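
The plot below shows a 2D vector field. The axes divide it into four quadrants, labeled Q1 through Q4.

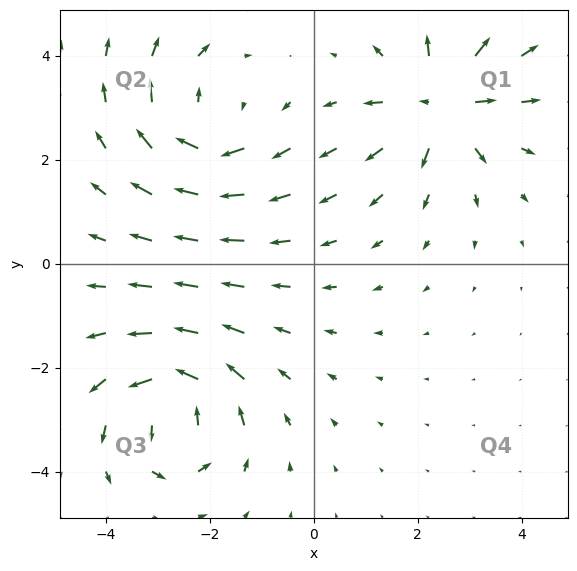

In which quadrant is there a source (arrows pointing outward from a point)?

The source sits at approximately (2.5, 3.1), which lies in quadrant Q1. The divergence there is about +4, positive as expected for a source.

Q1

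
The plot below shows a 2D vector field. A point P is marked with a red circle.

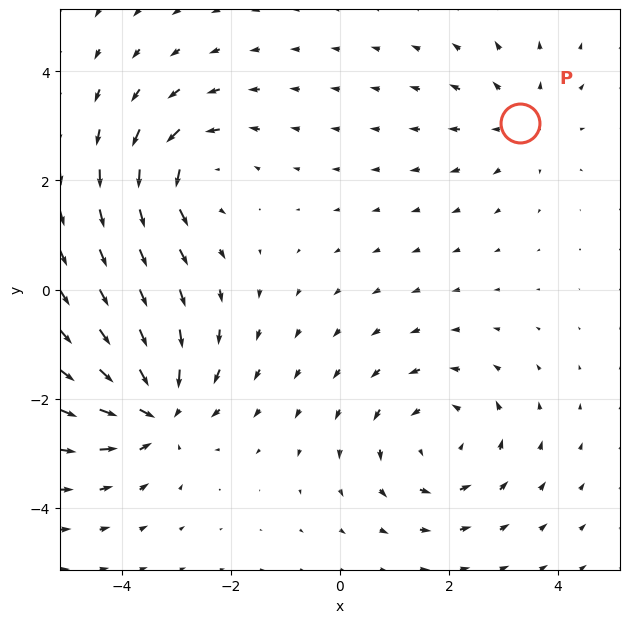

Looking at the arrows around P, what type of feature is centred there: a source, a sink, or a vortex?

At P (3.3, 3.1) the arrows spread outward. Divergence about +3, curl ≈0 — positive divergence with near-zero curl is a source.

source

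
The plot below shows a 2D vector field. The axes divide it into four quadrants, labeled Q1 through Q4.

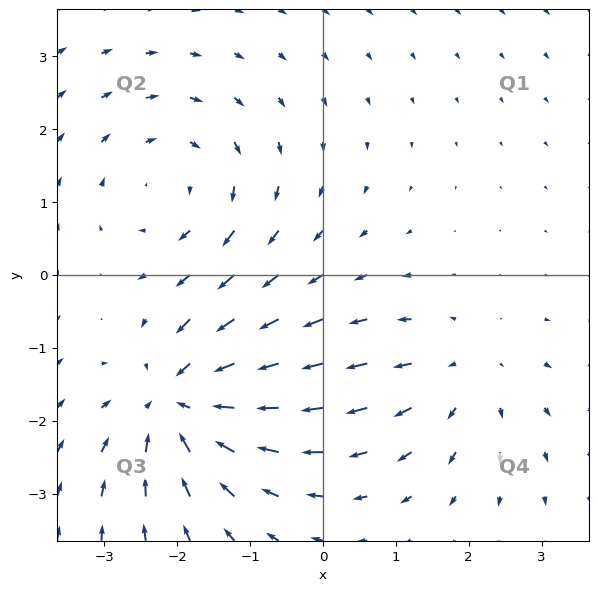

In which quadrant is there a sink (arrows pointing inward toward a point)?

Q3

The sink sits at approximately (-1.9, -1.7), which lies in quadrant Q3. The divergence there is about -6, negative as expected for a sink.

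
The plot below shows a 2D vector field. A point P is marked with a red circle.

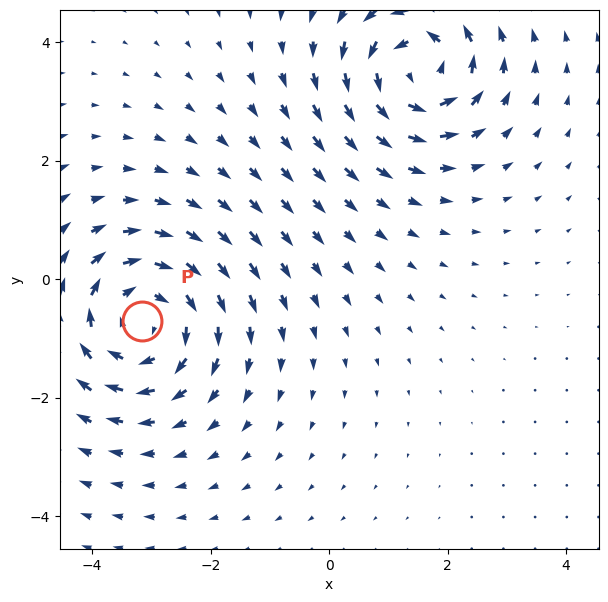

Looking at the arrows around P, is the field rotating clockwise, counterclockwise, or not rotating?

clockwise

Near P at (-3.2, -0.7) the arrows circulate clockwise. The curl (z-component) there is about -4; negative curl means clockwise rotation.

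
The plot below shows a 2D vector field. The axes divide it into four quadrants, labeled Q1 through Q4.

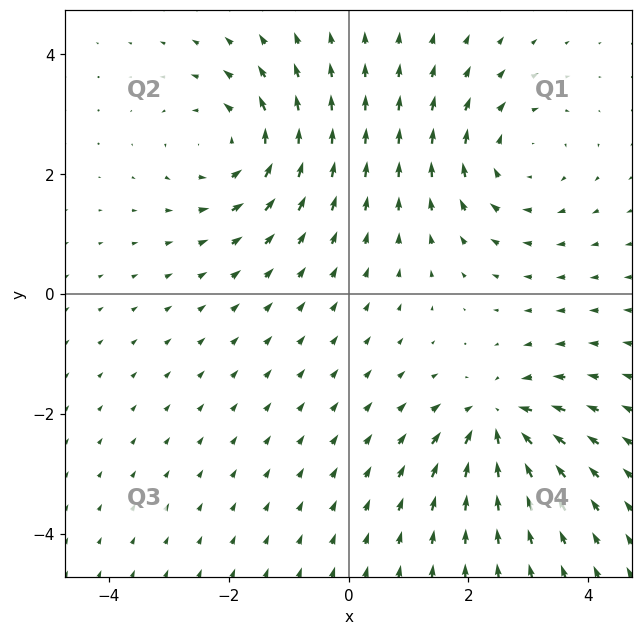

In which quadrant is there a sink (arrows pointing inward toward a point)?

Q4

The sink sits at approximately (2.5, -2.1), which lies in quadrant Q4. The divergence there is about -6, negative as expected for a sink.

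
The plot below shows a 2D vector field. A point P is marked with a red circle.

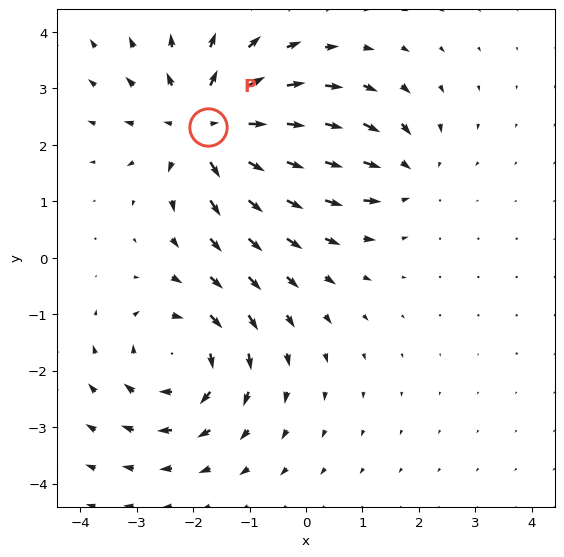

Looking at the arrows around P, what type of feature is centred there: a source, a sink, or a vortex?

source

At P (-1.7, 2.3) the arrows spread outward. Divergence about +5, curl ≈0 — positive divergence with near-zero curl is a source.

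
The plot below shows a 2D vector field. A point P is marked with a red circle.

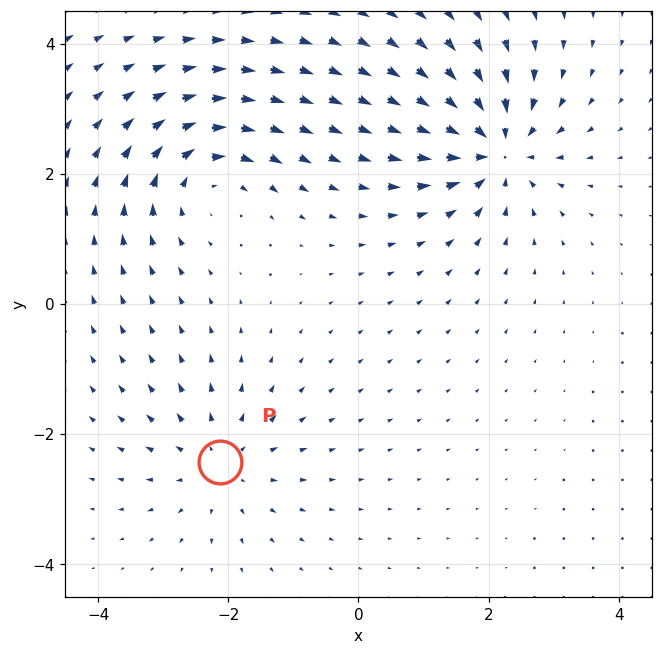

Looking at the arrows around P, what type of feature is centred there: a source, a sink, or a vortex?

source

At P (-2.1, -2.4) the arrows spread outward. Divergence about +3, curl ≈0 — positive divergence with near-zero curl is a source.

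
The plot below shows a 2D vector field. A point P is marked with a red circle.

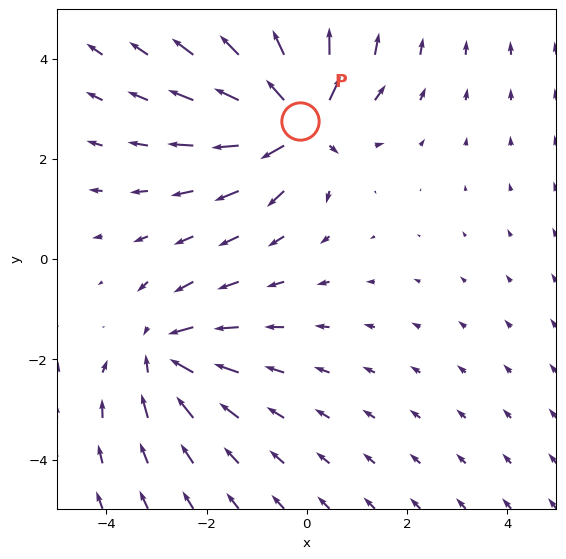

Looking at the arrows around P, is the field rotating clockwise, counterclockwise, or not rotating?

Near P at (-0.1, 2.7) the arrows show no circulation. The curl there is ≈0.

not rotating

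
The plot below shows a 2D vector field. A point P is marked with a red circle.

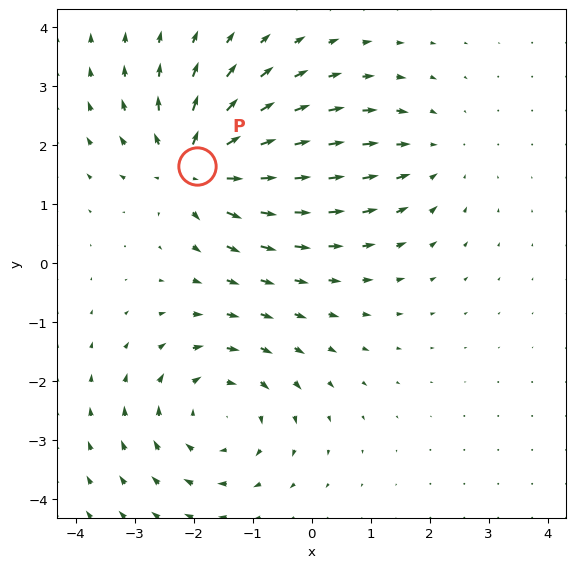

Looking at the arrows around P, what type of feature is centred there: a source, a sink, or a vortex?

At P (-1.9, 1.6) the arrows spread outward. Divergence about +6, curl ≈0 — positive divergence with near-zero curl is a source.

source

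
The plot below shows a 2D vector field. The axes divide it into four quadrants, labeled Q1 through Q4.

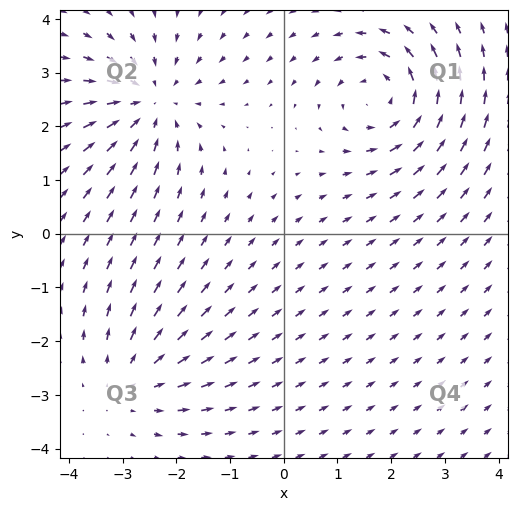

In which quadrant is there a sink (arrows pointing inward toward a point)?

Q2

The sink sits at approximately (-2.5, 2.4), which lies in quadrant Q2. The divergence there is about -4, negative as expected for a sink.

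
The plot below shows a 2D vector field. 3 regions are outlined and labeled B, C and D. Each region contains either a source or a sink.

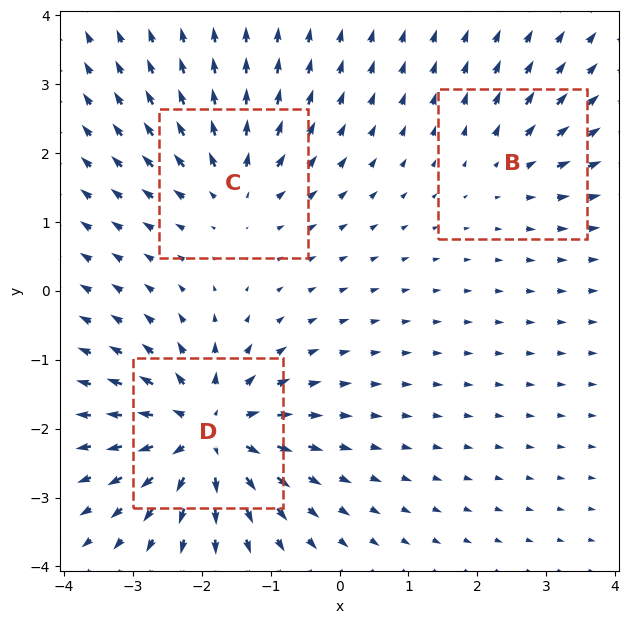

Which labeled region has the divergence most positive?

Divergence at each region's feature centre — B: about +3, C: about +4, D: about +7. Region D is most positive.

D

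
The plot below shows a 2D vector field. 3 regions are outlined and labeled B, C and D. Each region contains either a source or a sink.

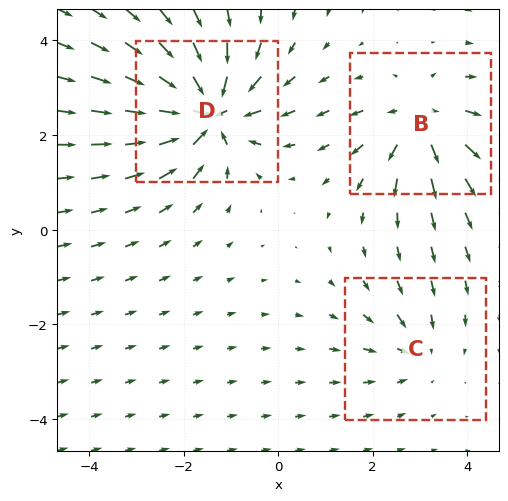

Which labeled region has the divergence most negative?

D

Divergence at each region's feature centre — B: about +4, C: about -2, D: about -6. Region D is most negative.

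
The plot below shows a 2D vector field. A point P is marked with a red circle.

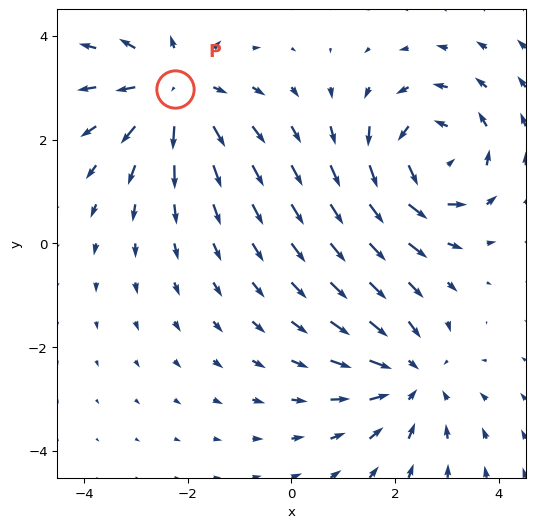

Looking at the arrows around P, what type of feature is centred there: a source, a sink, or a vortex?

source

At P (-2.2, 3.0) the arrows spread outward. Divergence about +4, curl ≈0 — positive divergence with near-zero curl is a source.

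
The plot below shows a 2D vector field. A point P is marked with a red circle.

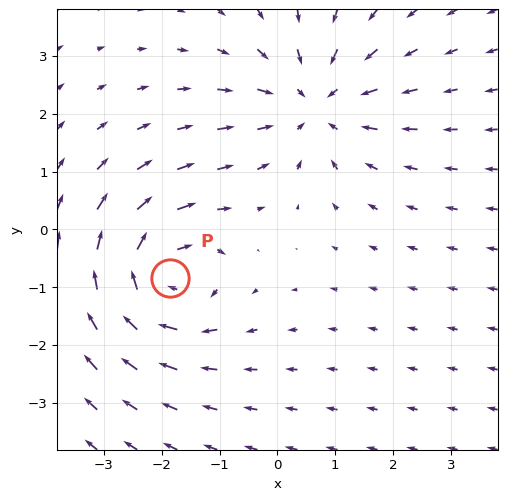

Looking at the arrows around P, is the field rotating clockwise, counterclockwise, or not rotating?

Near P at (-1.9, -0.8) the arrows circulate clockwise. The curl (z-component) there is about -6; negative curl means clockwise rotation.

clockwise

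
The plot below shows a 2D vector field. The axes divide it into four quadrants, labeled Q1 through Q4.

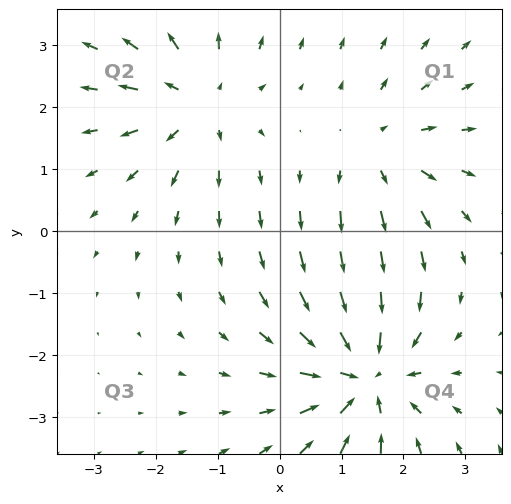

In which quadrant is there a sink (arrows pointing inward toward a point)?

The sink sits at approximately (1.4, -2.3), which lies in quadrant Q4. The divergence there is about -5, negative as expected for a sink.

Q4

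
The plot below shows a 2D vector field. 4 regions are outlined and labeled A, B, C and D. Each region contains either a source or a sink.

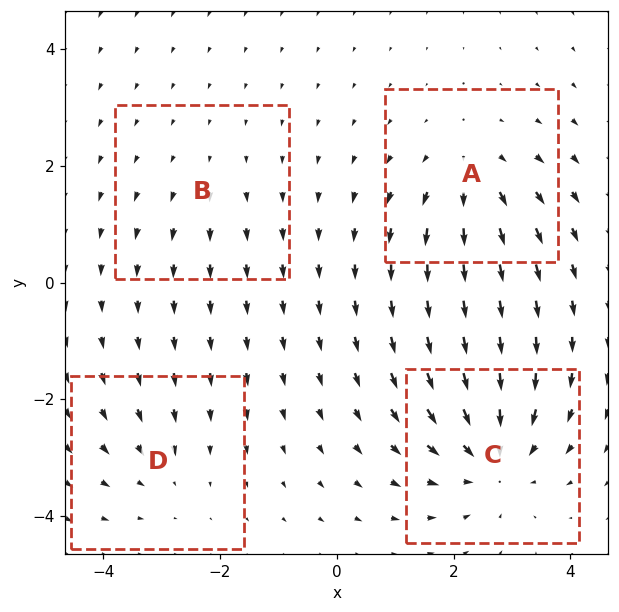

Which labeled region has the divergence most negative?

C

Divergence at each region's feature centre — A: about +4, B: about +2, C: about -6, D: about -3. Region C is most negative.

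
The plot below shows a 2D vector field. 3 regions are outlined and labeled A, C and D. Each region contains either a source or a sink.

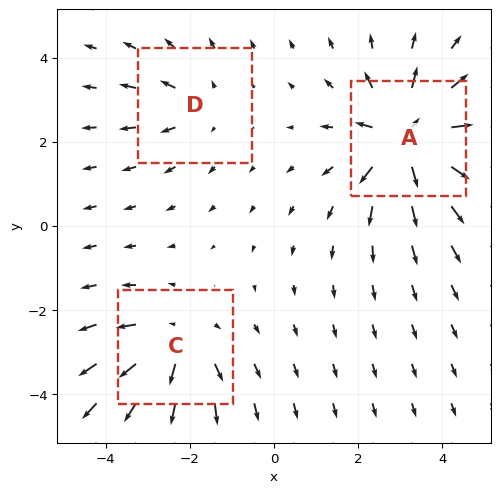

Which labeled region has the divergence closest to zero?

Divergence at each region's feature centre — A: about +5, C: about +3, D: about +2. Region D is closest to zero.

D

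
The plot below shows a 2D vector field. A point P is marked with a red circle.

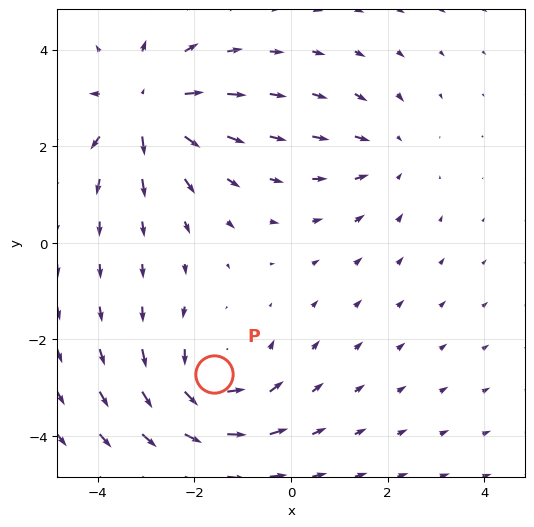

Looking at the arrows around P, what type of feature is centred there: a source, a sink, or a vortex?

At P (-1.6, -2.7) the arrows circulate counterclockwise. Divergence ≈0, curl about +4 — near-zero divergence with nonzero curl is a vortex.

vortex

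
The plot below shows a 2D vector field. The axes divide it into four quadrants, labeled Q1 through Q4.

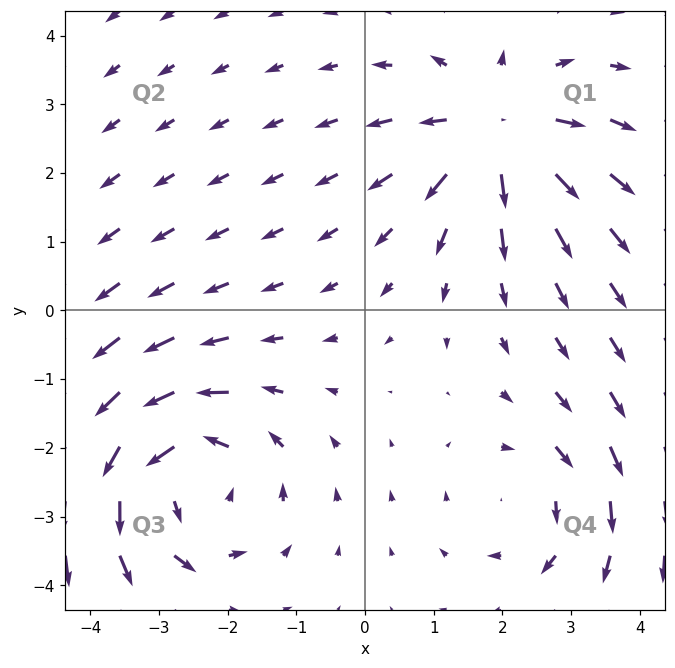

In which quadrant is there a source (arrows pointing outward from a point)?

Q1

The source sits at approximately (1.9, 2.6), which lies in quadrant Q1. The divergence there is about +4, positive as expected for a source.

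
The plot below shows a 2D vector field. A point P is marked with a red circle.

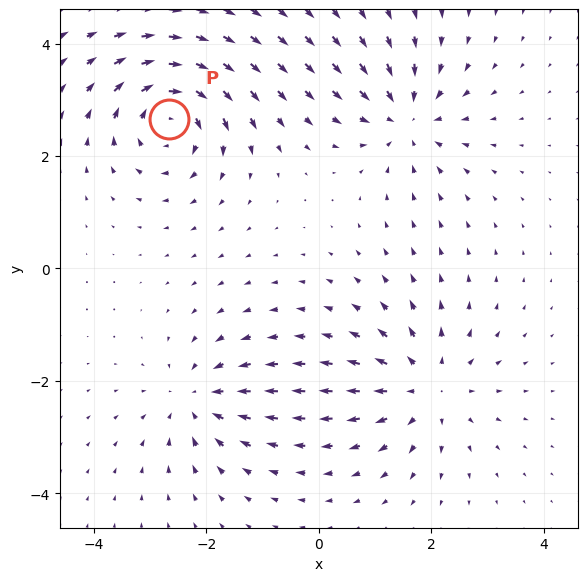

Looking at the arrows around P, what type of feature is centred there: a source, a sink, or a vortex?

At P (-2.7, 2.6) the arrows circulate clockwise. Divergence ≈0, curl about -6 — near-zero divergence with nonzero curl is a vortex.

vortex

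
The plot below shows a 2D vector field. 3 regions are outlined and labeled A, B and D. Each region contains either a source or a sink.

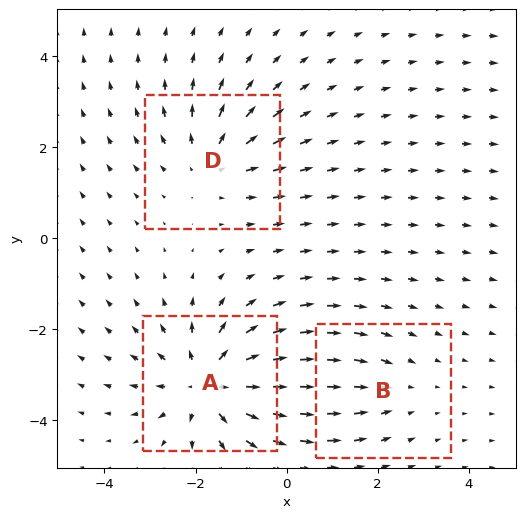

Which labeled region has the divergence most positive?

A

Divergence at each region's feature centre — A: about +5, B: about -2, D: about +3. Region A is most positive.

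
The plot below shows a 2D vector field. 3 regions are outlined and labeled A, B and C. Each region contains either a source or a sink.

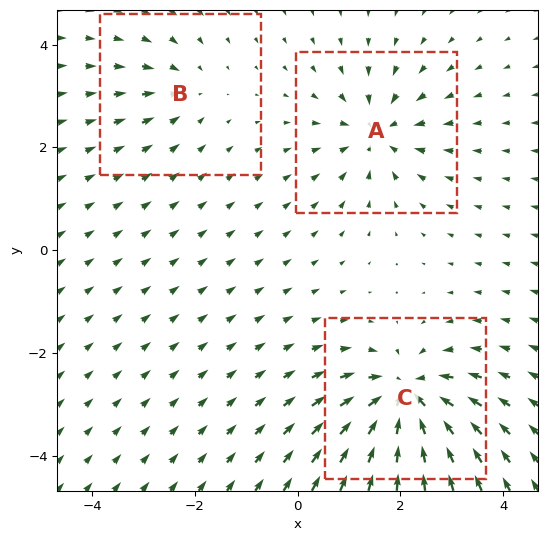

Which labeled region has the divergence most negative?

Divergence at each region's feature centre — A: about -4, B: about -2, C: about -6. Region C is most negative.

C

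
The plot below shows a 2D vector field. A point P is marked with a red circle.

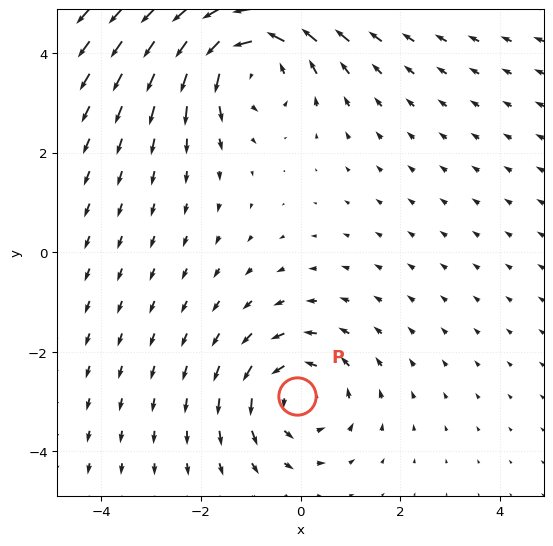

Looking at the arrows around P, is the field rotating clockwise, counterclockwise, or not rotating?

counterclockwise

Near P at (-0.1, -2.9) the arrows circulate counterclockwise. The curl (z-component) there is about +3; positive curl means counterclockwise rotation.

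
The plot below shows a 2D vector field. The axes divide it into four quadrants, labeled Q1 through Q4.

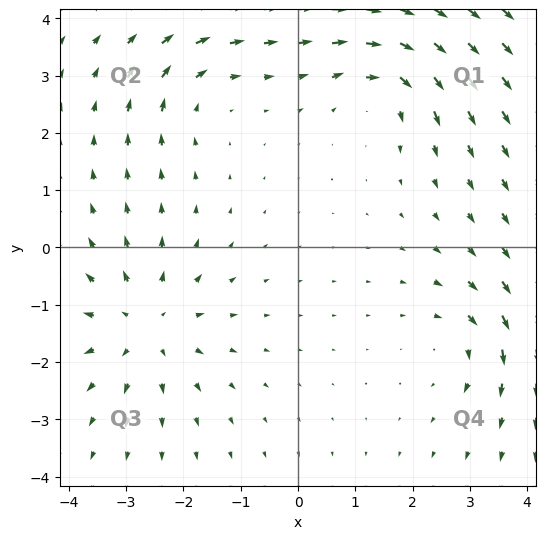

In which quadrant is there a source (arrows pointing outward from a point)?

Q3

The source sits at approximately (-2.7, -1.4), which lies in quadrant Q3. The divergence there is about +4, positive as expected for a source.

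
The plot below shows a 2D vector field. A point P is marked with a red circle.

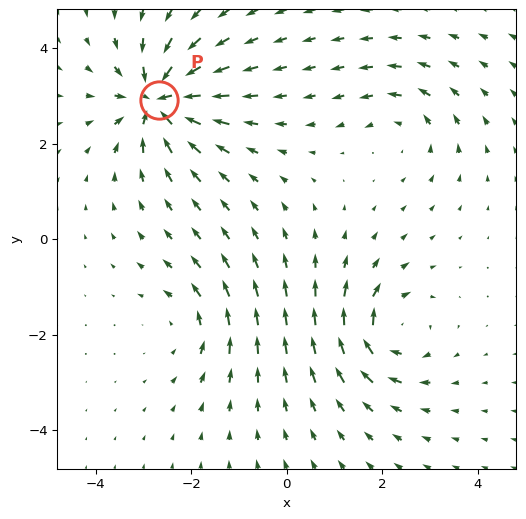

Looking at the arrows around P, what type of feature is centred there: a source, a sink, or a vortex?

At P (-2.7, 2.9) the arrows converge inward. Divergence about -7, curl ≈0 — negative divergence with near-zero curl is a sink.

sink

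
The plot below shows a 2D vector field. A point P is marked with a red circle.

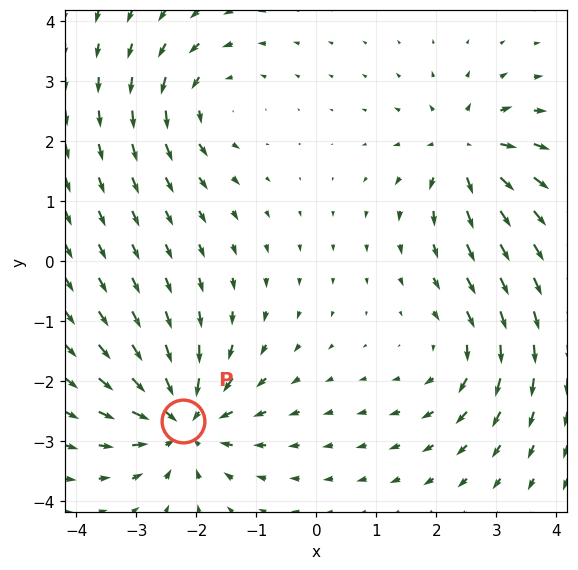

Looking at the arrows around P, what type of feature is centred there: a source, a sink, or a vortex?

sink

At P (-2.2, -2.7) the arrows converge inward. Divergence about -5, curl ≈0 — negative divergence with near-zero curl is a sink.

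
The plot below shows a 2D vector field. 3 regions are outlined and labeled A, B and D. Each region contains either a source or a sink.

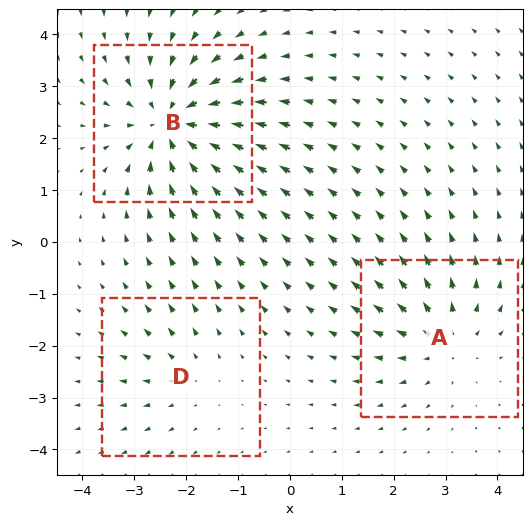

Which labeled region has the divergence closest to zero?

D

Divergence at each region's feature centre — A: about +3, B: about -5, D: about +2. Region D is closest to zero.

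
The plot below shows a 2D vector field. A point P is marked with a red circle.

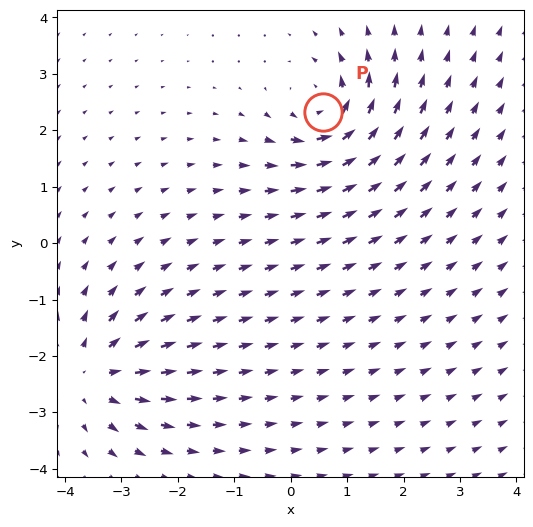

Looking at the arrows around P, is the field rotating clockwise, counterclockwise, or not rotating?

counterclockwise

Near P at (0.6, 2.3) the arrows circulate counterclockwise. The curl (z-component) there is about +5; positive curl means counterclockwise rotation.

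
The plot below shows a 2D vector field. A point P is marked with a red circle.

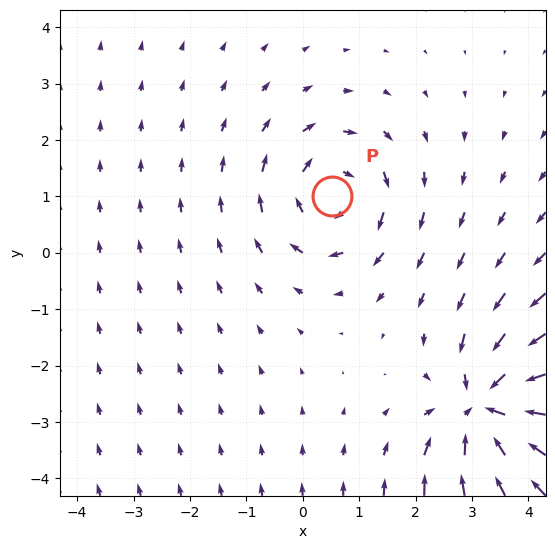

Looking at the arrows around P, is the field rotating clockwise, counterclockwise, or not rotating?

clockwise

Near P at (0.5, 1.0) the arrows circulate clockwise. The curl (z-component) there is about -4; negative curl means clockwise rotation.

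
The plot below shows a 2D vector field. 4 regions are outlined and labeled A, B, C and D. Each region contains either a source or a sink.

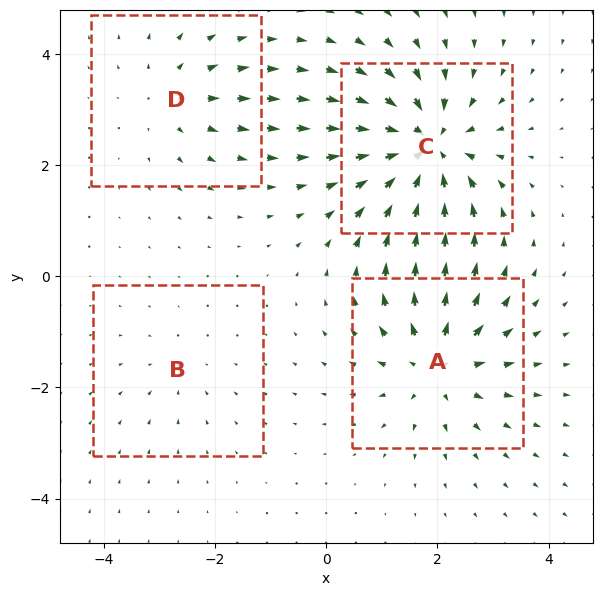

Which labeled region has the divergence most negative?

C

Divergence at each region's feature centre — A: about +6, B: about -2, C: about -7, D: about +4. Region C is most negative.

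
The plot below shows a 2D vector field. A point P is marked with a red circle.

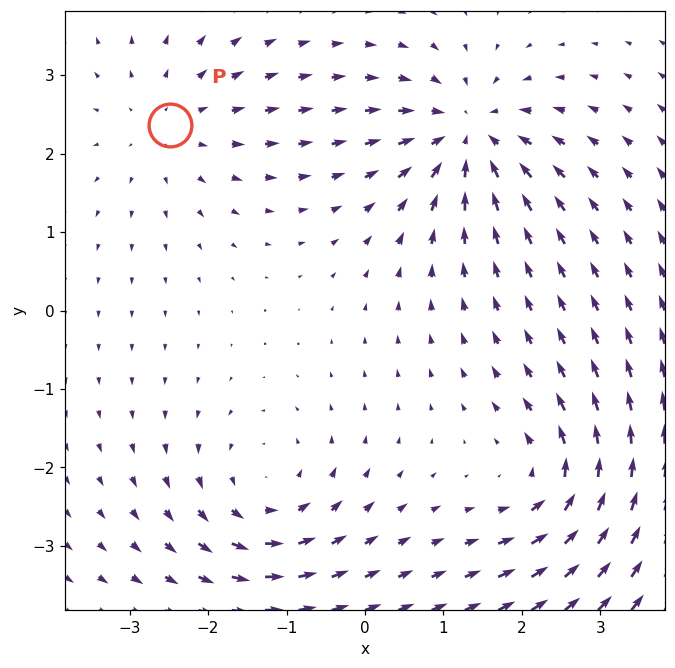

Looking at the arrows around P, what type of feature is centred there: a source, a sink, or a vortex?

At P (-2.5, 2.4) the arrows spread outward. Divergence about +3, curl ≈0 — positive divergence with near-zero curl is a source.

source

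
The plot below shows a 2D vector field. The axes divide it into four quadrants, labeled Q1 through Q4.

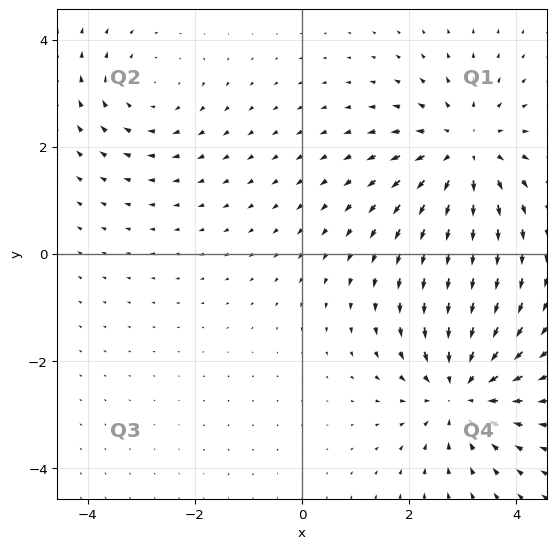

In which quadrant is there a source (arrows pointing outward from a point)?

The source sits at approximately (3.0, 1.9), which lies in quadrant Q1. The divergence there is about +3, positive as expected for a source.

Q1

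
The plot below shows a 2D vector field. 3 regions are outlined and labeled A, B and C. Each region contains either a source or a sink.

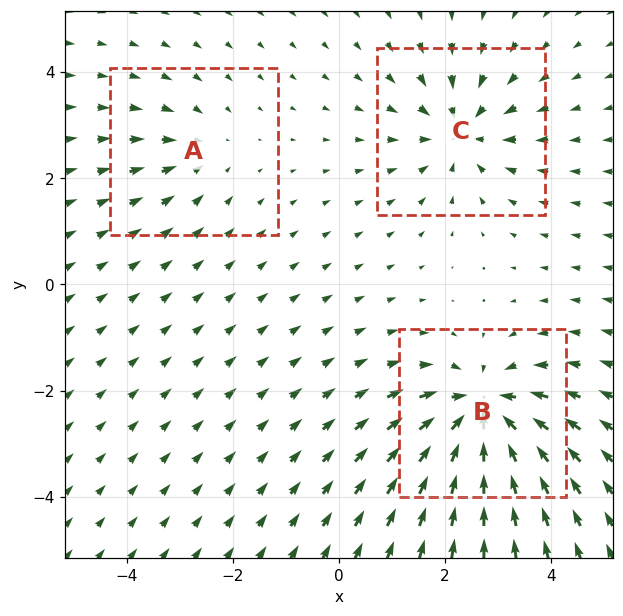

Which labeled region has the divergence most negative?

B

Divergence at each region's feature centre — A: about -2, B: about -5, C: about -3. Region B is most negative.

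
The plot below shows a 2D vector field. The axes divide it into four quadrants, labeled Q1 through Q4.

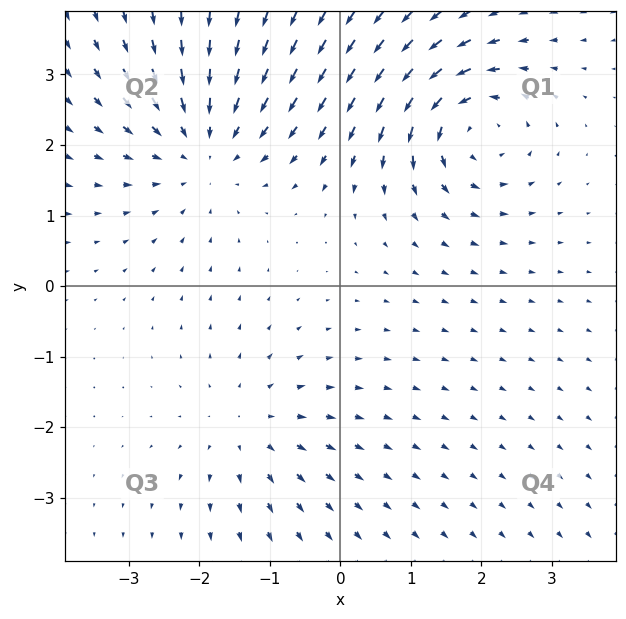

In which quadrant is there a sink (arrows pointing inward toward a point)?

Q2

The sink sits at approximately (-1.9, 2.0), which lies in quadrant Q2. The divergence there is about -4, negative as expected for a sink.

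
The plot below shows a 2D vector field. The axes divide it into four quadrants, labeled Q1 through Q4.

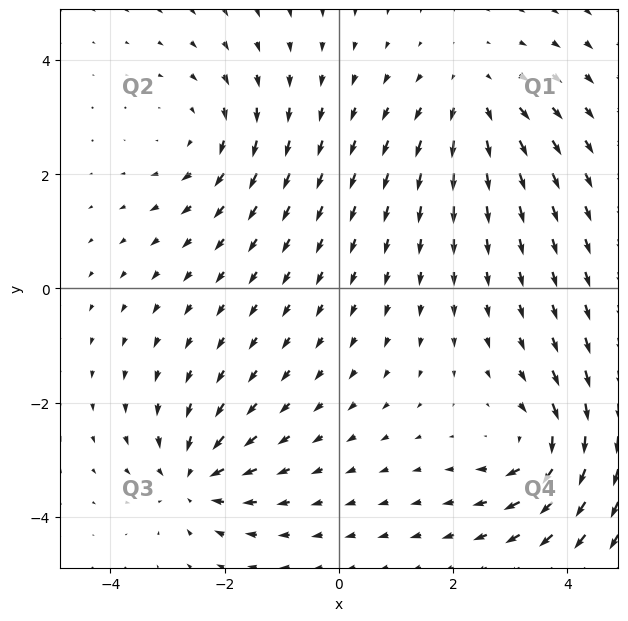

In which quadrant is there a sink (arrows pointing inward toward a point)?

Q3

The sink sits at approximately (-2.5, -3.3), which lies in quadrant Q3. The divergence there is about -5, negative as expected for a sink.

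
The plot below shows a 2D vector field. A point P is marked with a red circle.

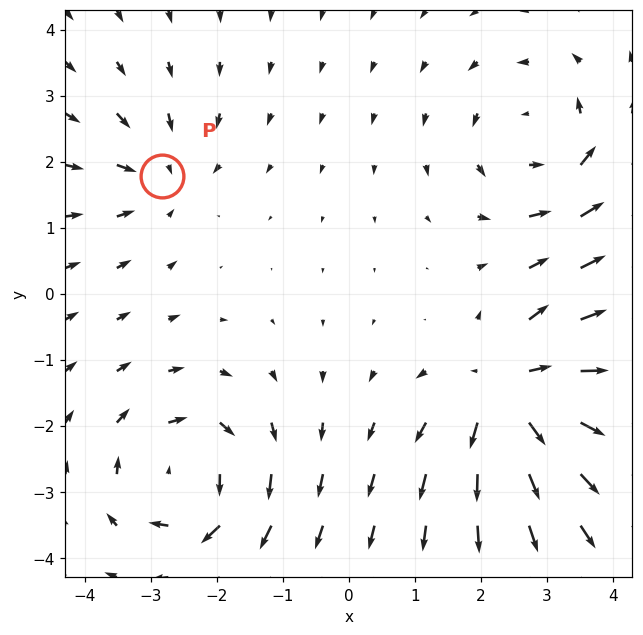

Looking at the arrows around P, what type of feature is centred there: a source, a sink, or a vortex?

sink

At P (-2.8, 1.8) the arrows converge inward. Divergence about -3, curl ≈0 — negative divergence with near-zero curl is a sink.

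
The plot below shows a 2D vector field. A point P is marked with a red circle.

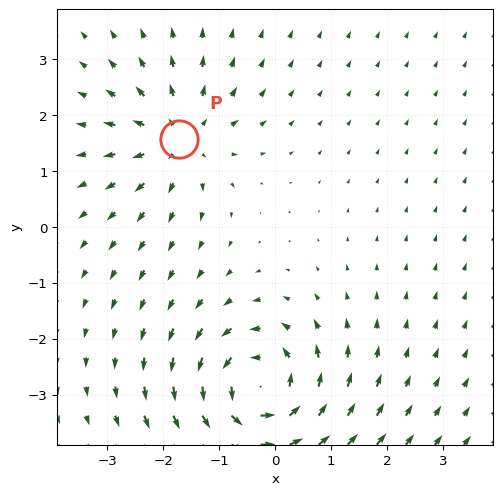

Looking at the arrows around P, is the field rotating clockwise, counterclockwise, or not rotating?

not rotating

Near P at (-1.7, 1.6) the arrows show no circulation. The curl there is ≈0.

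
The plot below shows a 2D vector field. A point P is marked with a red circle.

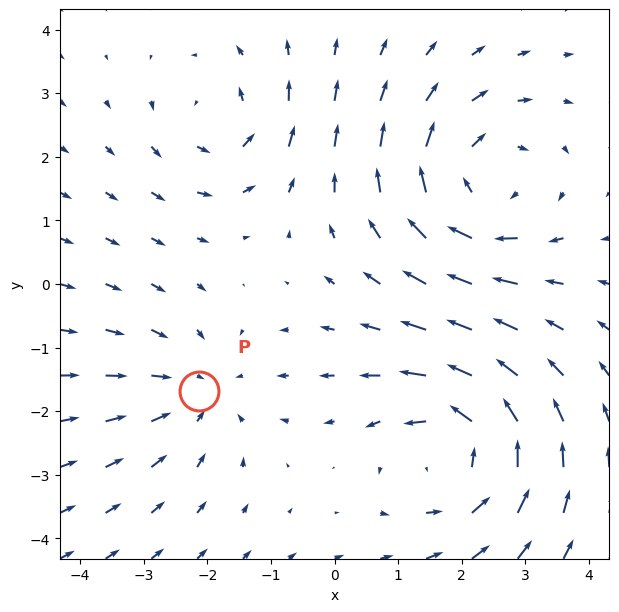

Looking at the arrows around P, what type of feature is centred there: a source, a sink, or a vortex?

sink

At P (-2.1, -1.7) the arrows converge inward. Divergence about -3, curl ≈0 — negative divergence with near-zero curl is a sink.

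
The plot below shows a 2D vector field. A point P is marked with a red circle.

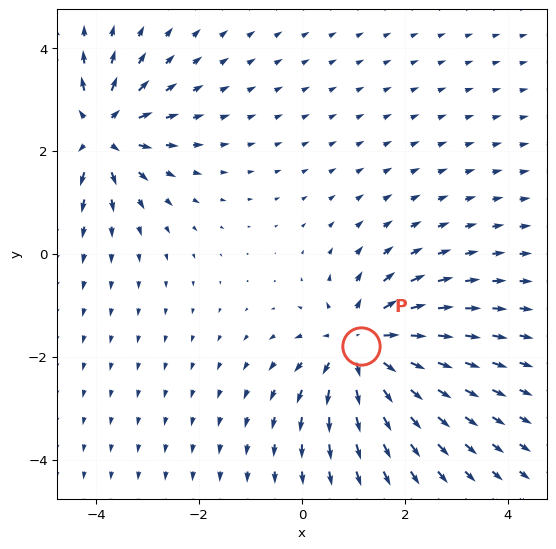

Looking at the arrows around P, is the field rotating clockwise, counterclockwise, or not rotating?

not rotating

Near P at (1.1, -1.8) the arrows show no circulation. The curl there is ≈0.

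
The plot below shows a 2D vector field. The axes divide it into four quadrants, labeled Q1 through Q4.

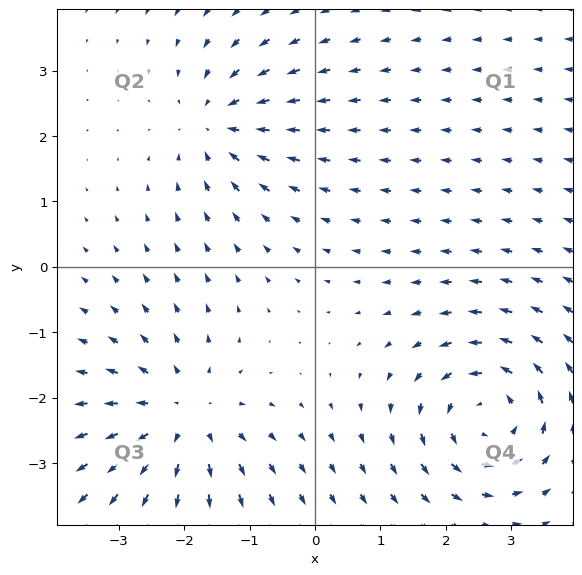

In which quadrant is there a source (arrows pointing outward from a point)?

Q3

The source sits at approximately (-2.0, -2.3), which lies in quadrant Q3. The divergence there is about +3, positive as expected for a source.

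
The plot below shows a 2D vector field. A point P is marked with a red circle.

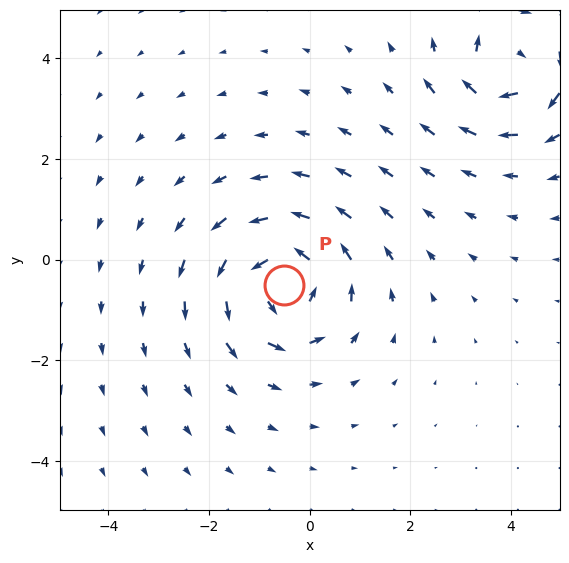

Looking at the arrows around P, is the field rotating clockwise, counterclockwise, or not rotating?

Near P at (-0.5, -0.5) the arrows circulate counterclockwise. The curl (z-component) there is about +5; positive curl means counterclockwise rotation.

counterclockwise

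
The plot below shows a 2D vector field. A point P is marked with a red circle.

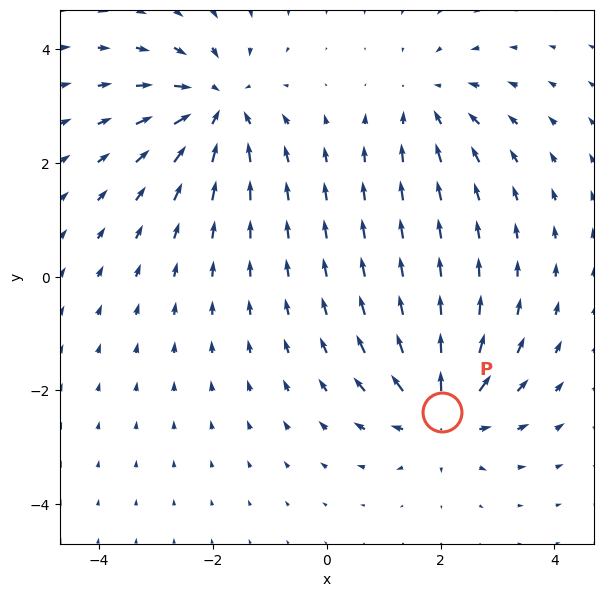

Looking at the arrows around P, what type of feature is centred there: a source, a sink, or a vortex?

source

At P (2.0, -2.4) the arrows spread outward. Divergence about +6, curl ≈0 — positive divergence with near-zero curl is a source.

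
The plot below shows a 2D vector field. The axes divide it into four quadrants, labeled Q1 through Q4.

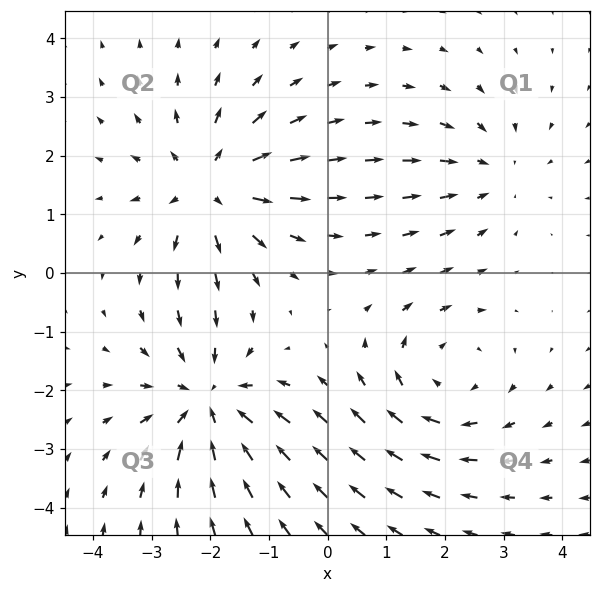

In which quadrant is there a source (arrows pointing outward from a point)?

Q2

The source sits at approximately (-2.0, 1.5), which lies in quadrant Q2. The divergence there is about +4, positive as expected for a source.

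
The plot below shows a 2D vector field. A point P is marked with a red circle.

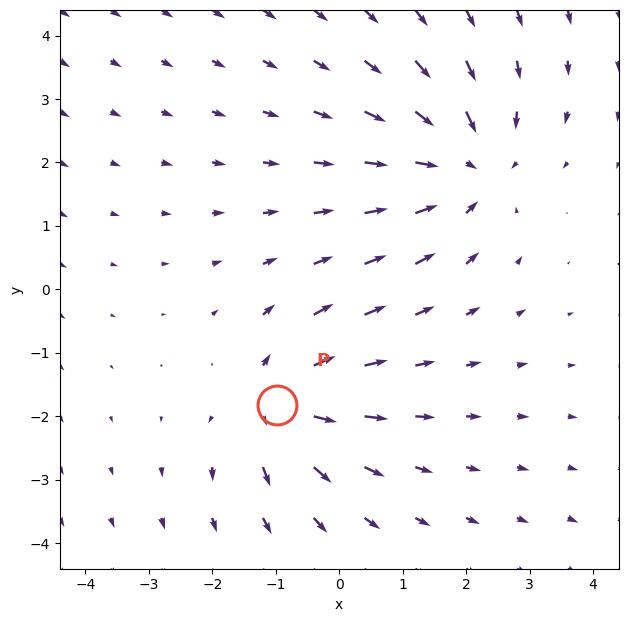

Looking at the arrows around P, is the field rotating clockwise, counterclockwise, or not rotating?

Near P at (-1.0, -1.8) the arrows show no circulation. The curl there is ≈0.

not rotating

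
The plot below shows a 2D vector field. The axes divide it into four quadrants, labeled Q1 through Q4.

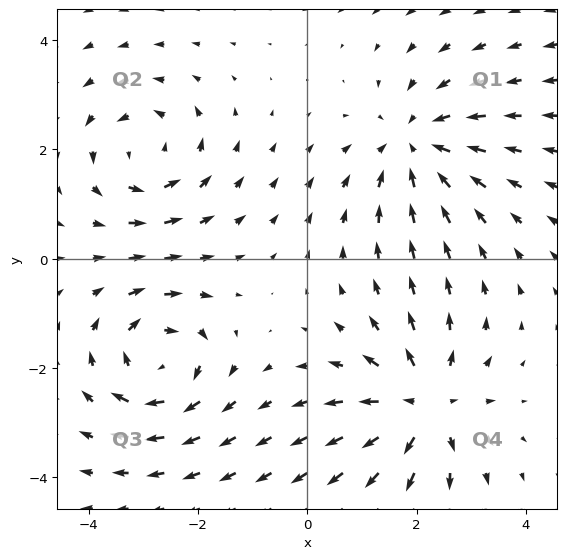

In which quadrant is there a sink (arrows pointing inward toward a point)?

The sink sits at approximately (2.0, 2.1), which lies in quadrant Q1. The divergence there is about -4, negative as expected for a sink.

Q1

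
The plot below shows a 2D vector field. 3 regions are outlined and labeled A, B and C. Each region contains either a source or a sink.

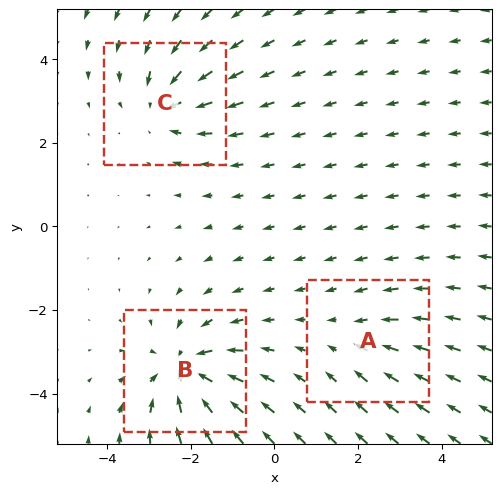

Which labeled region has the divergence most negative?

Divergence at each region's feature centre — A: about -2, B: about -5, C: about -4. Region B is most negative.

B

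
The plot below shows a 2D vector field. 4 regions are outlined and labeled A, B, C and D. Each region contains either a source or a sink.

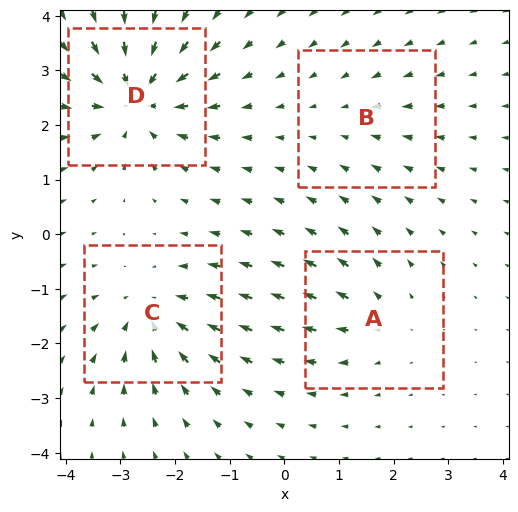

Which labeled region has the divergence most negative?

Divergence at each region's feature centre — A: about +3, B: about -2, C: about -5, D: about -7. Region D is most negative.

D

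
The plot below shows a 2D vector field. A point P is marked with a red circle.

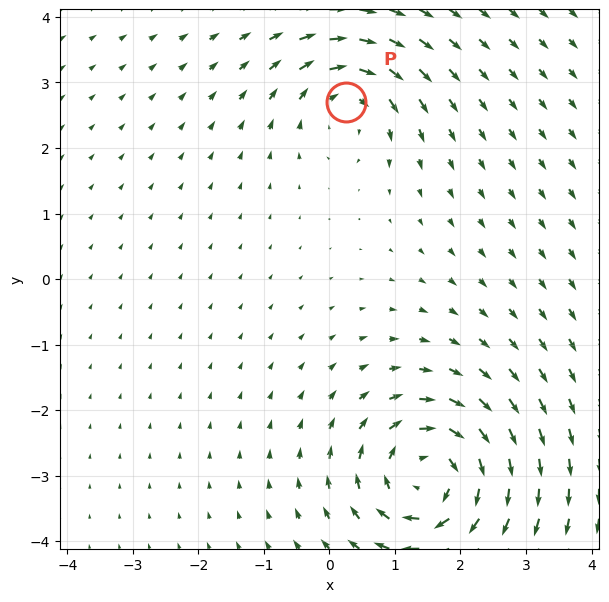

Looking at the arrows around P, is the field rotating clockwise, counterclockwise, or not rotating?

clockwise

Near P at (0.2, 2.7) the arrows circulate clockwise. The curl (z-component) there is about -4; negative curl means clockwise rotation.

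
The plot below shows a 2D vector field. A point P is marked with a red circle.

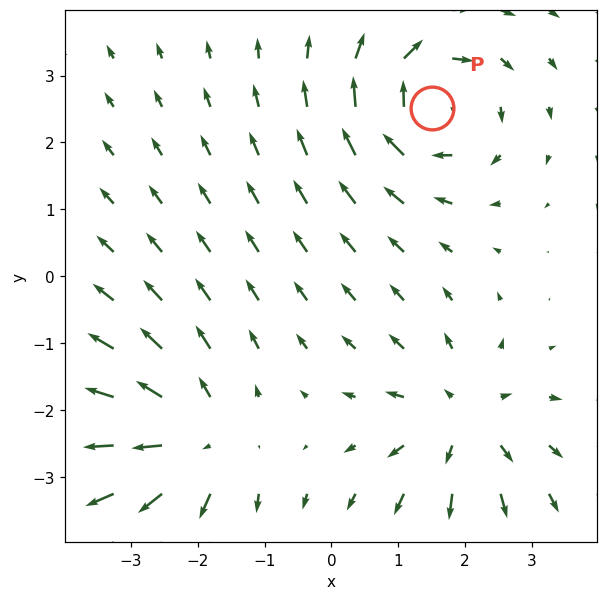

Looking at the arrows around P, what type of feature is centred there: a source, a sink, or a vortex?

At P (1.5, 2.5) the arrows circulate clockwise. Divergence ≈0, curl about -5 — near-zero divergence with nonzero curl is a vortex.

vortex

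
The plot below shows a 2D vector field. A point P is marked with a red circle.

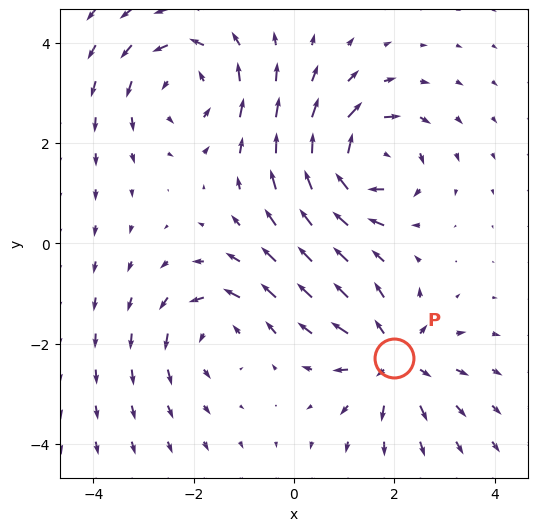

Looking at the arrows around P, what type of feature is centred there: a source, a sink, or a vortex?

At P (2.0, -2.3) the arrows spread outward. Divergence about +5, curl ≈0 — positive divergence with near-zero curl is a source.

source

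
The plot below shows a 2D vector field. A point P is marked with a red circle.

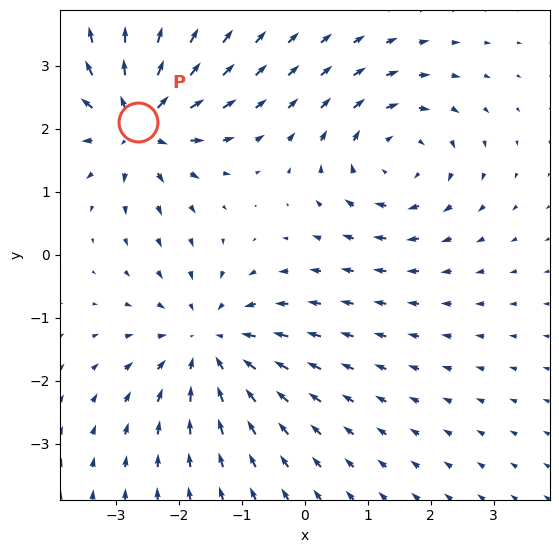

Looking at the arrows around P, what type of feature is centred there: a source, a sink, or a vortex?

source

At P (-2.6, 2.1) the arrows spread outward. Divergence about +5, curl ≈0 — positive divergence with near-zero curl is a source.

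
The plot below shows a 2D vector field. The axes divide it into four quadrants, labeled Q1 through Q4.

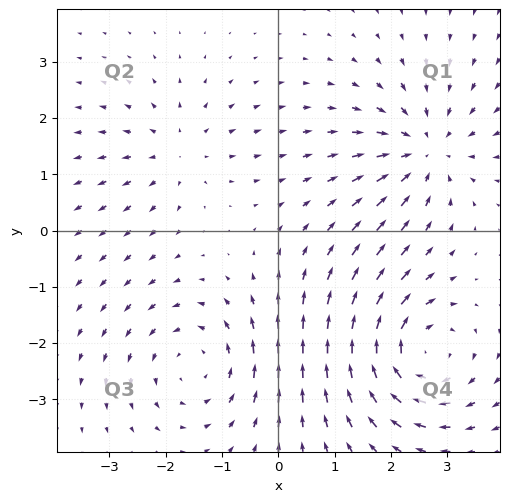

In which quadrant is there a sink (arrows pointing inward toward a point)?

Q1

The sink sits at approximately (2.6, 1.4), which lies in quadrant Q1. The divergence there is about -5, negative as expected for a sink.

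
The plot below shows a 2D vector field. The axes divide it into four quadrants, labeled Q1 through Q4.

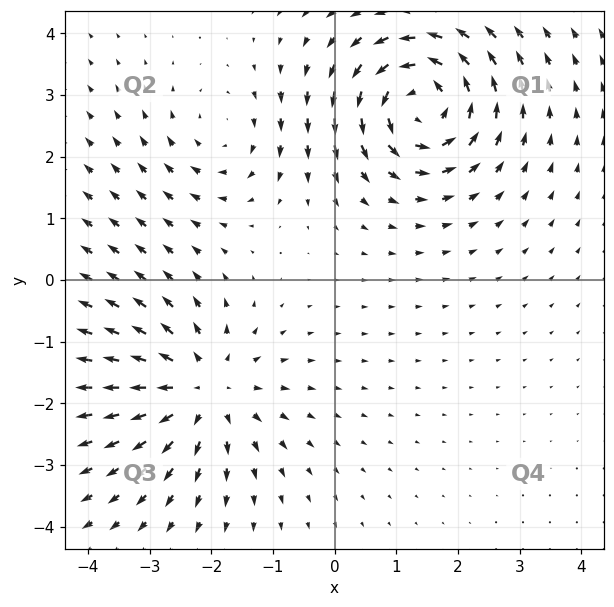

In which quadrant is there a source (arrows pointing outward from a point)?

The source sits at approximately (-2.1, -1.8), which lies in quadrant Q3. The divergence there is about +4, positive as expected for a source.

Q3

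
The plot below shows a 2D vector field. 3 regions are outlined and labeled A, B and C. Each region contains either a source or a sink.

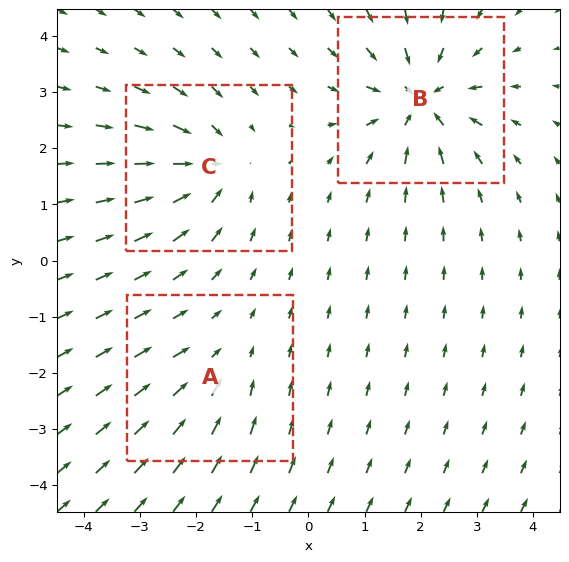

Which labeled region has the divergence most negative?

B

Divergence at each region's feature centre — A: about -2, B: about -6, C: about -4. Region B is most negative.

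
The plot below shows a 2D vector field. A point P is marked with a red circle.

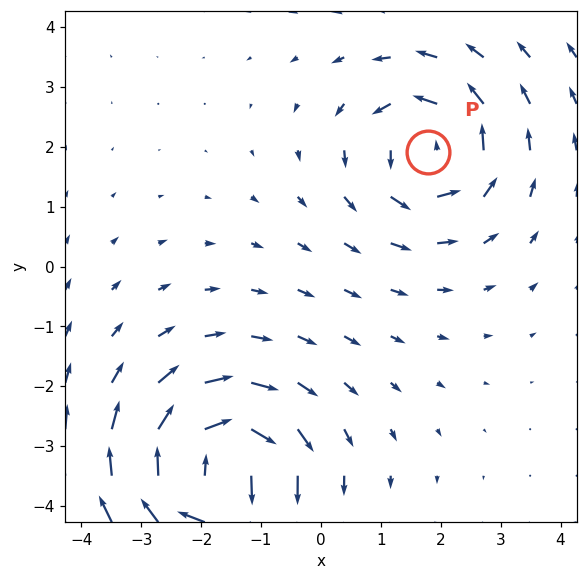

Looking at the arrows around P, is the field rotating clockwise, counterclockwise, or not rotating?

Near P at (1.8, 1.9) the arrows circulate counterclockwise. The curl (z-component) there is about +3; positive curl means counterclockwise rotation.

counterclockwise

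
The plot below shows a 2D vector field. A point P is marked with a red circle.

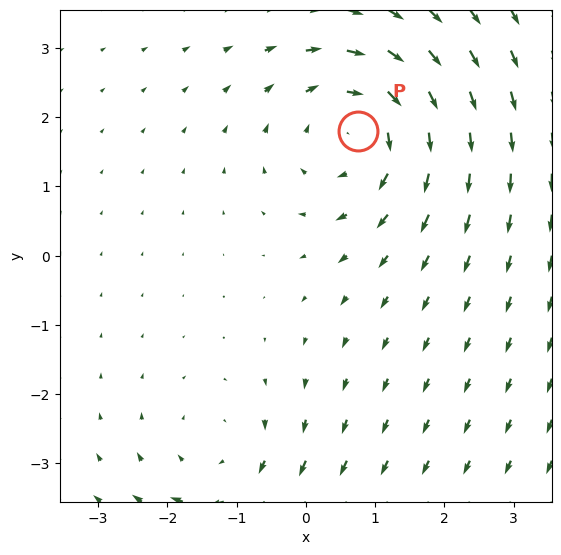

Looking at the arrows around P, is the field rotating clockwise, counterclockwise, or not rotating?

Near P at (0.8, 1.8) the arrows circulate clockwise. The curl (z-component) there is about -4; negative curl means clockwise rotation.

clockwise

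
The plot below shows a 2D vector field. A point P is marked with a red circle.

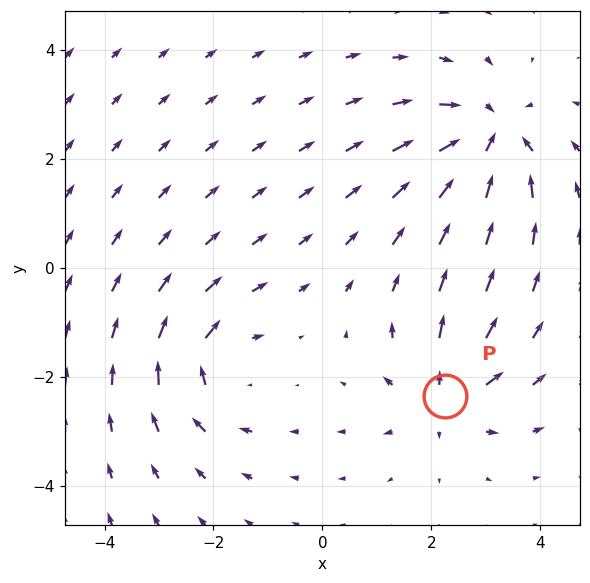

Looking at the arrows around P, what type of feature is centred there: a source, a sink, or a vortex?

At P (2.2, -2.4) the arrows spread outward. Divergence about +5, curl ≈0 — positive divergence with near-zero curl is a source.

source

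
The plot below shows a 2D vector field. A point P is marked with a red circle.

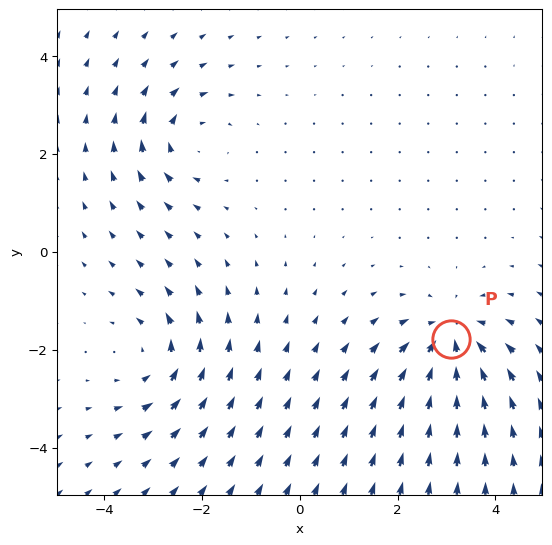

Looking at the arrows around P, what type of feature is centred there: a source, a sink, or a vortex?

sink

At P (3.1, -1.8) the arrows converge inward. Divergence about -4, curl ≈0 — negative divergence with near-zero curl is a sink.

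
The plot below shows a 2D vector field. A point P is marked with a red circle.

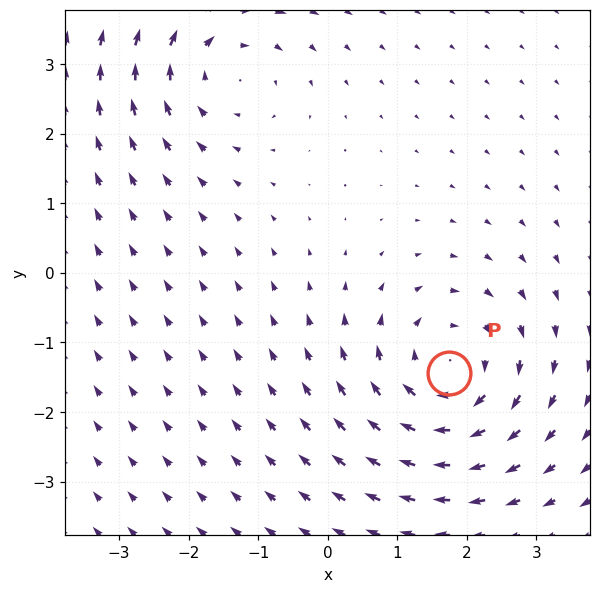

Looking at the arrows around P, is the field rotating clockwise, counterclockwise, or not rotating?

Near P at (1.7, -1.4) the arrows circulate clockwise. The curl (z-component) there is about -4; negative curl means clockwise rotation.

clockwise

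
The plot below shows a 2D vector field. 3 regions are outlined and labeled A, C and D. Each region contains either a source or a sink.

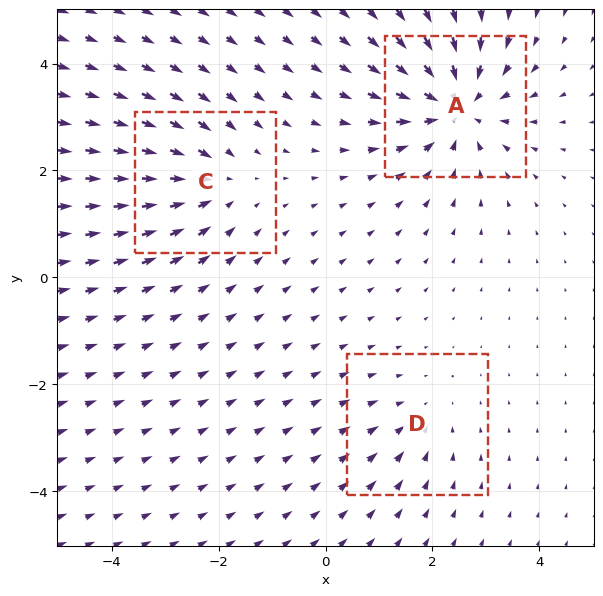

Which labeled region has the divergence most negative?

Divergence at each region's feature centre — A: about -5, C: about -3, D: about -2. Region A is most negative.

A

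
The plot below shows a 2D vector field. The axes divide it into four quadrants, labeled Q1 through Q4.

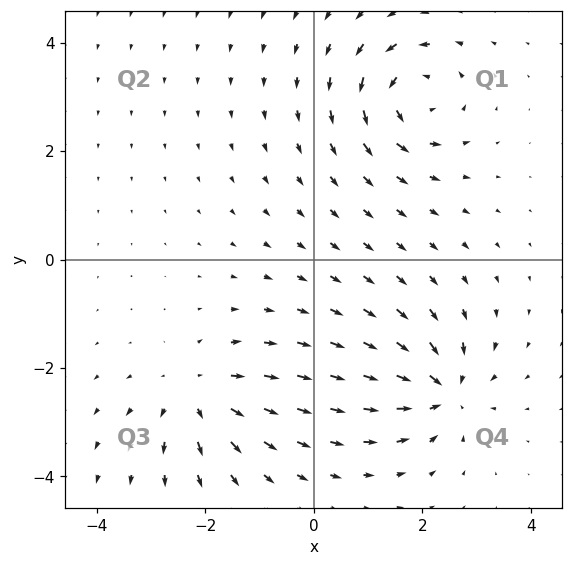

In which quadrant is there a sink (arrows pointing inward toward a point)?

Q4

The sink sits at approximately (2.4, -2.4), which lies in quadrant Q4. The divergence there is about -6, negative as expected for a sink.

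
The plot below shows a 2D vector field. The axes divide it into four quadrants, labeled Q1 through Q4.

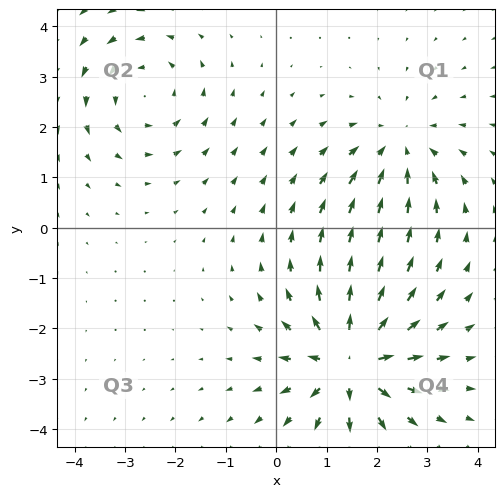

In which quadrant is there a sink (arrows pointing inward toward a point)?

Q1

The sink sits at approximately (2.4, 1.6), which lies in quadrant Q1. The divergence there is about -3, negative as expected for a sink.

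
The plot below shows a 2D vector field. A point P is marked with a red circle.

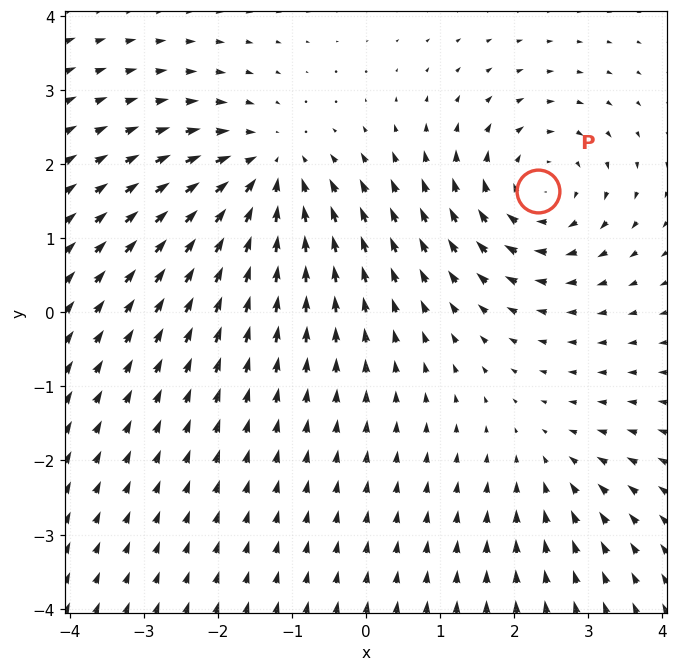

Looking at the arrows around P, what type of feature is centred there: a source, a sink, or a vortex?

At P (2.3, 1.6) the arrows circulate clockwise. Divergence ≈0, curl about -5 — near-zero divergence with nonzero curl is a vortex.

vortex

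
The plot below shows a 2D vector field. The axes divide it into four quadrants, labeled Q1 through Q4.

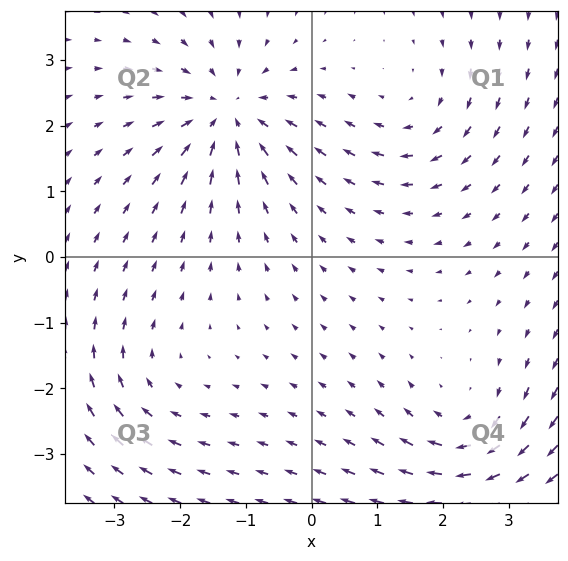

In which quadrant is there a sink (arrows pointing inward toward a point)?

The sink sits at approximately (-1.3, 2.2), which lies in quadrant Q2. The divergence there is about -5, negative as expected for a sink.

Q2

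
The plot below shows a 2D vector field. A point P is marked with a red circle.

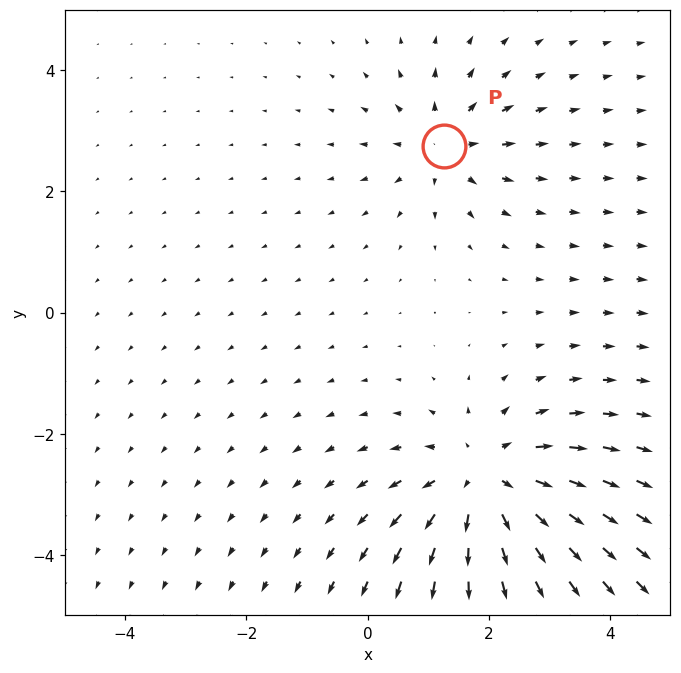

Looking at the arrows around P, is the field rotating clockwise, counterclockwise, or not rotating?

not rotating

Near P at (1.3, 2.8) the arrows show no circulation. The curl there is ≈0.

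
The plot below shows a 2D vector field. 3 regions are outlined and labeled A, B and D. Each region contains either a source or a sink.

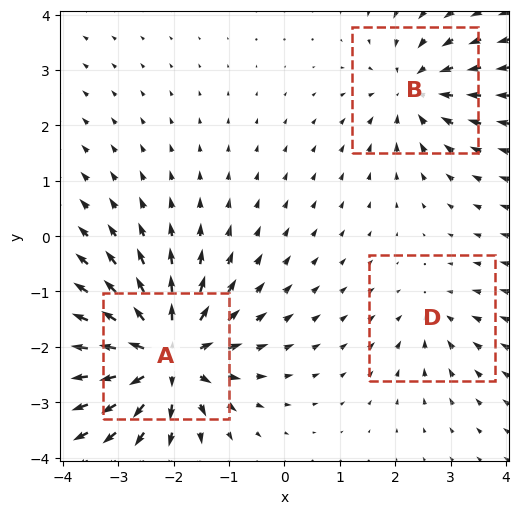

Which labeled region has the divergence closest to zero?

D

Divergence at each region's feature centre — A: about +6, B: about -4, D: about -2. Region D is closest to zero.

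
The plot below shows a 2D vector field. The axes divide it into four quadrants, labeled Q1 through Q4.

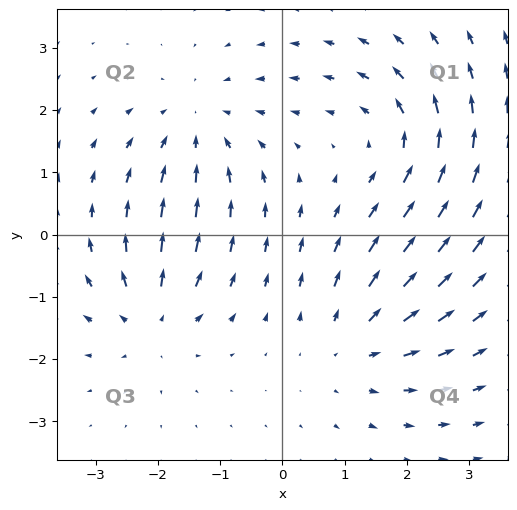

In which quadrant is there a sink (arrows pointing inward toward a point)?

The sink sits at approximately (-1.4, 1.7), which lies in quadrant Q2. The divergence there is about -3, negative as expected for a sink.

Q2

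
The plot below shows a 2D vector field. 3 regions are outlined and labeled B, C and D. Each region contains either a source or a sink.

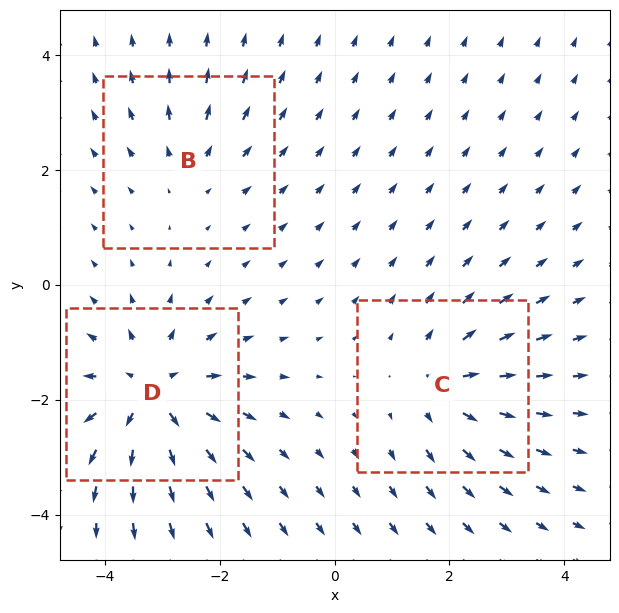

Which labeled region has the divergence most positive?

Divergence at each region's feature centre — B: about +2, C: about +3, D: about +5. Region D is most positive.

D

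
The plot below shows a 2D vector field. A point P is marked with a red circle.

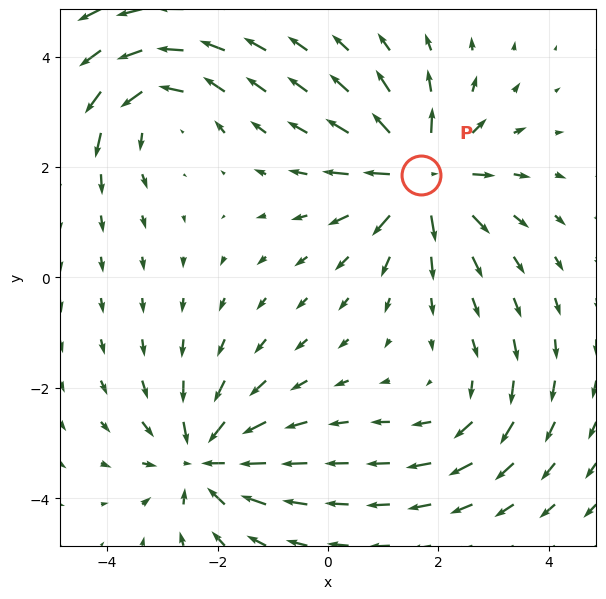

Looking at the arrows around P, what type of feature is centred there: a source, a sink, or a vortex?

At P (1.7, 1.8) the arrows spread outward. Divergence about +5, curl ≈0 — positive divergence with near-zero curl is a source.

source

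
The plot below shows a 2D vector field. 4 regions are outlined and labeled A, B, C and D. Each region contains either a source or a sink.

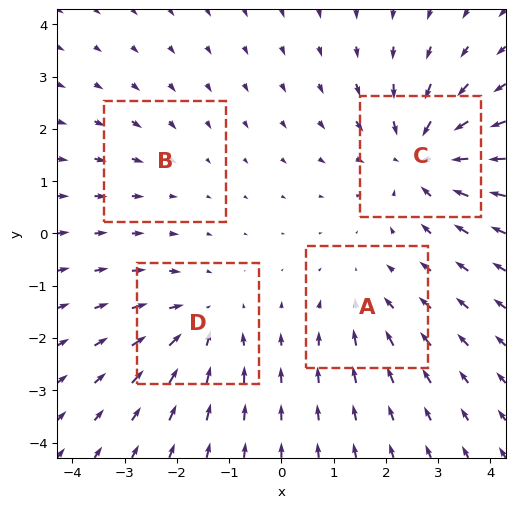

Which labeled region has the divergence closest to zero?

B

Divergence at each region's feature centre — A: about -3, B: about -2, C: about -6, D: about -4. Region B is closest to zero.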